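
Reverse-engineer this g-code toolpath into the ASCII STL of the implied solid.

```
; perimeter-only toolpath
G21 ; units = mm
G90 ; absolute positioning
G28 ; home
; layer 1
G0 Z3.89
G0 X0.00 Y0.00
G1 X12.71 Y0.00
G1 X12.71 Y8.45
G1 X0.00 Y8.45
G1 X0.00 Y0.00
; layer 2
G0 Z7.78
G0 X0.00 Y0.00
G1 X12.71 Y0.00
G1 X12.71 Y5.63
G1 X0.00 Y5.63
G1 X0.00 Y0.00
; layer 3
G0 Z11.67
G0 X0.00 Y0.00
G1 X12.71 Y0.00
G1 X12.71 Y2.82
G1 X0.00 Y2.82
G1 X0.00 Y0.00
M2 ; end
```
solid part
  facet normal 0.0000 0.0000 -1.0000
    outer loop
      vertex 12.71 11.27 0.00
      vertex 12.71 0.00 0.00
      vertex 0.00 0.00 0.00
    endloop
  endfacet
  facet normal 0.0000 0.0000 -1.0000
    outer loop
      vertex 0.00 11.27 0.00
      vertex 12.71 11.27 0.00
      vertex 0.00 0.00 0.00
    endloop
  endfacet
  facet normal 0.0000 -1.0000 0.0000
    outer loop
      vertex 0.00 0.00 0.00
      vertex 12.71 0.00 0.00
      vertex 12.71 0.00 15.56
    endloop
  endfacet
  facet normal 0.0000 -1.0000 0.0000
    outer loop
      vertex 0.00 0.00 0.00
      vertex 12.71 0.00 15.56
      vertex 0.00 0.00 15.56
    endloop
  endfacet
  facet normal 0.0000 0.8099 0.5866
    outer loop
      vertex 0.00 0.00 15.56
      vertex 12.71 0.00 15.56
      vertex 12.71 11.27 0.00
    endloop
  endfacet
  facet normal 0.0000 0.8099 0.5866
    outer loop
      vertex 0.00 0.00 15.56
      vertex 12.71 11.27 0.00
      vertex 0.00 11.27 0.00
    endloop
  endfacet
  facet normal -1.0000 0.0000 0.0000
    outer loop
      vertex 0.00 0.00 15.56
      vertex 0.00 11.27 0.00
      vertex 0.00 0.00 0.00
    endloop
  endfacet
  facet normal 1.0000 0.0000 0.0000
    outer loop
      vertex 12.71 0.00 0.00
      vertex 12.71 11.27 0.00
      vertex 12.71 0.00 15.56
    endloop
  endfacet
endsolid part

The G0 Z moves step by Δz≈3.89 mm. The G1 loops shrink linearly with z, so the solid tapers from its base footprint up to z≈15.6. Closing with a flat bottom cap and the tapered top and triangulating gives 8 facets — a wedge (ramp): 12.7 × 11.3 mm base, rising to 15.6 mm along the y=0 edge and sloping linearly to z=0 at y=11.3.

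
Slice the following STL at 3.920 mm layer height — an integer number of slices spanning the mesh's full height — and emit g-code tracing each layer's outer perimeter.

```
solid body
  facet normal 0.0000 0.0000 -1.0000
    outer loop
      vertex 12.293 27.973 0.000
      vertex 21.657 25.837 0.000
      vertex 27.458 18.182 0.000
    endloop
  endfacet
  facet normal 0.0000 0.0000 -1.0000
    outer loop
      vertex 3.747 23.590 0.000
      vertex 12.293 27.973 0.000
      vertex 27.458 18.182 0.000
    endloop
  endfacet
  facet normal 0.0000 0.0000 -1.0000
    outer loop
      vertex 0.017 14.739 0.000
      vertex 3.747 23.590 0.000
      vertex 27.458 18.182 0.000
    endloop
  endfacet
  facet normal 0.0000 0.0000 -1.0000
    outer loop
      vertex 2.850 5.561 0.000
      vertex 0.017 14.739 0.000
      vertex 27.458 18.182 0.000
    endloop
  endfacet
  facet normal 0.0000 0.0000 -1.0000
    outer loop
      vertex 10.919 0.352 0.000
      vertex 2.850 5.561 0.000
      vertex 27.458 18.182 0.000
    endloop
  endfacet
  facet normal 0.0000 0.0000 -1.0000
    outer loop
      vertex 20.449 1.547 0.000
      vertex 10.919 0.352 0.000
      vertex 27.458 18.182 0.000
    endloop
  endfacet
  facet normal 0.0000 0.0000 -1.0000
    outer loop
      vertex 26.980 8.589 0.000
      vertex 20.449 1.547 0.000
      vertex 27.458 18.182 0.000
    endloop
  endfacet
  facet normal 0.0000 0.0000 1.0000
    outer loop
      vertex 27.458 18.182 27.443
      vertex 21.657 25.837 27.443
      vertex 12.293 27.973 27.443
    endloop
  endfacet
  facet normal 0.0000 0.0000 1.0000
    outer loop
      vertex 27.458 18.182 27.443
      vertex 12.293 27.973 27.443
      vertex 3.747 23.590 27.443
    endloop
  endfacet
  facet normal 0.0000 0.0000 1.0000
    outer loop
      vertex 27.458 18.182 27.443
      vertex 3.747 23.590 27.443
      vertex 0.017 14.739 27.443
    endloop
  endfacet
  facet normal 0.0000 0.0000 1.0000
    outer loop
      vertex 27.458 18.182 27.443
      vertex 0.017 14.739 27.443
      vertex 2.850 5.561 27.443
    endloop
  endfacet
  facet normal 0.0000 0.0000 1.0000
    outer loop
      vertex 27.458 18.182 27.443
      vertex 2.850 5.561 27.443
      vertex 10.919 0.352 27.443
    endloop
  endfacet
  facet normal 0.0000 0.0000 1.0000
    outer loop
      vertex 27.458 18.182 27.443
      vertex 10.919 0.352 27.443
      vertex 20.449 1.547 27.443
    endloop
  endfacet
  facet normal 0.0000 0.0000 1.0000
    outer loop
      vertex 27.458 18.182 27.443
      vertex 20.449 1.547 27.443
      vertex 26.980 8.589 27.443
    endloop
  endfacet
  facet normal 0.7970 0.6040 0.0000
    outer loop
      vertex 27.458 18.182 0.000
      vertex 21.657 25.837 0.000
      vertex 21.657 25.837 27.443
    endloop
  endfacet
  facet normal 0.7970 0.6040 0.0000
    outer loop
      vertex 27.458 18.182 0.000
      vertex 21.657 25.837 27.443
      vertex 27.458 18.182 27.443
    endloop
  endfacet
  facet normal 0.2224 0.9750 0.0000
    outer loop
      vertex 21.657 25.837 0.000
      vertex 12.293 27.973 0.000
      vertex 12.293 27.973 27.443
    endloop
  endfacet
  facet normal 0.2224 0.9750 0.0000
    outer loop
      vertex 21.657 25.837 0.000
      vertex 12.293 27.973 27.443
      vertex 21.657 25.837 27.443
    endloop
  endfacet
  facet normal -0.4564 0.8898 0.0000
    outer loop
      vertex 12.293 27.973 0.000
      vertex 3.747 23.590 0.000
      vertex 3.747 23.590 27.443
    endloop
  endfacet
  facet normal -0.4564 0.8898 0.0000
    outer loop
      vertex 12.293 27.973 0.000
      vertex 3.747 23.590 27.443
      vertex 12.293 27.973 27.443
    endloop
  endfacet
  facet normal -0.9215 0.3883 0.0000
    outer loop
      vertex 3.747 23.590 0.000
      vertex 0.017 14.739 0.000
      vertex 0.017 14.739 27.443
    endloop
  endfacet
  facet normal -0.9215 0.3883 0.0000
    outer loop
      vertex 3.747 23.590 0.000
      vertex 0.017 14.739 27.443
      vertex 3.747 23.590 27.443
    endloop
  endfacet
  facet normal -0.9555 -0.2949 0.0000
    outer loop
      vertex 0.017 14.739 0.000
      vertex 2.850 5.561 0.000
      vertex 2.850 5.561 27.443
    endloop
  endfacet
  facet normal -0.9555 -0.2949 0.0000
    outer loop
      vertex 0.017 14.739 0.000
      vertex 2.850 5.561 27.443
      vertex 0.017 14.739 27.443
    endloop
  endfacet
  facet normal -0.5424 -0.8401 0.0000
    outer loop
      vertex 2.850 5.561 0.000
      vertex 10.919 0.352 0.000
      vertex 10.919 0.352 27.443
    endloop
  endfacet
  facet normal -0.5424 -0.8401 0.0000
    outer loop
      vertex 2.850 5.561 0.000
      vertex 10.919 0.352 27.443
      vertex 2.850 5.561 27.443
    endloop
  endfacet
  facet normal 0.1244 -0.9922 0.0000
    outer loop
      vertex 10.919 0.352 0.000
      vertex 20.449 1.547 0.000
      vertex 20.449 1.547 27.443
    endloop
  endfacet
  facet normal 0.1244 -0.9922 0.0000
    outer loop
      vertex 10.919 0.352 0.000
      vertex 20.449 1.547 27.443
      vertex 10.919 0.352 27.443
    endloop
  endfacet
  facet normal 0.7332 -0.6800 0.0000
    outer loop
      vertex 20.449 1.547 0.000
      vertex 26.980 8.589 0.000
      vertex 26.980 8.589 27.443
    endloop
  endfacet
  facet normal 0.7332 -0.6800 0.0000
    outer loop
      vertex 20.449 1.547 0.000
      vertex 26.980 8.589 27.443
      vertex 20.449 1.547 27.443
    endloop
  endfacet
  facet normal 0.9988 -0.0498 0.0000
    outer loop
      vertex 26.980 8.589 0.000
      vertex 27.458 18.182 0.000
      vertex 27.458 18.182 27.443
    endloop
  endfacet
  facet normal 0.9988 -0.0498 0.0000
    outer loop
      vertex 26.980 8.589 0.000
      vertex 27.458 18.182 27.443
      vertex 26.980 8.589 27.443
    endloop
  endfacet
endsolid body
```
; perimeter-only toolpath
G21 ; units = mm
G90 ; absolute positioning
G28 ; home
; layer 1
G0 Z3.920
G0 X27.458 Y18.182
G1 X21.657 Y25.837
G1 X12.293 Y27.973
G1 X3.747 Y23.590
G1 X0.017 Y14.739
G1 X2.850 Y5.561
G1 X10.919 Y0.352
G1 X20.449 Y1.547
G1 X26.980 Y8.589
G1 X27.458 Y18.182
; layer 2
G0 Z7.841
G0 X27.458 Y18.182
G1 X21.657 Y25.837
G1 X12.293 Y27.973
G1 X3.747 Y23.590
G1 X0.017 Y14.739
G1 X2.850 Y5.561
G1 X10.919 Y0.352
G1 X20.449 Y1.547
G1 X26.980 Y8.589
G1 X27.458 Y18.182
; layer 3
G0 Z11.761
G0 X27.458 Y18.182
G1 X21.657 Y25.837
G1 X12.293 Y27.973
G1 X3.747 Y23.590
G1 X0.017 Y14.739
G1 X2.850 Y5.561
G1 X10.919 Y0.352
G1 X20.449 Y1.547
G1 X26.980 Y8.589
G1 X27.458 Y18.182
; layer 4
G0 Z15.682
G0 X27.458 Y18.182
G1 X21.657 Y25.837
G1 X12.293 Y27.973
G1 X3.747 Y23.590
G1 X0.017 Y14.739
G1 X2.850 Y5.561
G1 X10.919 Y0.352
G1 X20.449 Y1.547
G1 X26.980 Y8.589
G1 X27.458 Y18.182
; layer 5
G0 Z19.602
G0 X27.458 Y18.182
G1 X21.657 Y25.837
G1 X12.293 Y27.973
G1 X3.747 Y23.590
G1 X0.017 Y14.739
G1 X2.850 Y5.561
G1 X10.919 Y0.352
G1 X20.449 Y1.547
G1 X26.980 Y8.589
G1 X27.458 Y18.182
; layer 6
G0 Z23.523
G0 X27.458 Y18.182
G1 X21.657 Y25.837
G1 X12.293 Y27.973
G1 X3.747 Y23.590
G1 X0.017 Y14.739
G1 X2.850 Y5.561
G1 X10.919 Y0.352
G1 X20.449 Y1.547
G1 X26.980 Y8.589
G1 X27.458 Y18.182
; layer 7
G0 Z27.443
G0 X27.458 Y18.182
G1 X21.657 Y25.837
G1 X12.293 Y27.973
G1 X3.747 Y23.590
G1 X0.017 Y14.739
G1 X2.850 Y5.561
G1 X10.919 Y0.352
G1 X20.449 Y1.547
G1 X26.980 Y8.589
G1 X27.458 Y18.182
M2 ; end

The solid is a regular 9-sided prism (a cylinder approximated with 9 flat sides), circumscribed radius ≈ 14 mm, height ≈ 27.4 mm. Slicing at Δz = 3.920 mm — 7 equal slices spanning the solid's height, so layer i sits at z = i·h/7 — gives 7 non-empty perimeters. Each is a 9-segment closed polygon; G0 lifts to the layer z and rapids to the start vertex, then G1 traces the edges.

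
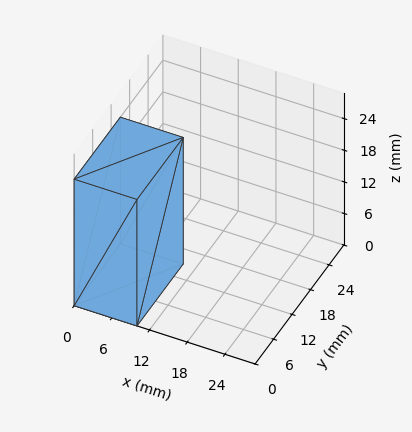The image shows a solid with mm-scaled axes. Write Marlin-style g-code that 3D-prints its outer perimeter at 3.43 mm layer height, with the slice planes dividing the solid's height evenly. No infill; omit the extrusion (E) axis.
Reading the render: the shape is a rectangular box, roughly 10 × 15 mm footprint and 24 mm tall (dimensions read to the nearest mm from the axis ticks). For the g-code, the solid's height is divided into equal slices at the stated Δz and each level perimeter traced with G1 moves after a G0 lift.

; perimeter-only toolpath
G21 ; units = mm
G90 ; absolute positioning
G28 ; home
; layer 1
G0 Z3.43
G0 X0.00 Y0.00
G1 X10.00 Y0.00
G1 X10.00 Y15.00
G1 X0.00 Y15.00
G1 X0.00 Y0.00
; layer 2
G0 Z6.86
G0 X0.00 Y0.00
G1 X10.00 Y0.00
G1 X10.00 Y15.00
G1 X0.00 Y15.00
G1 X0.00 Y0.00
; layer 3
G0 Z10.29
G0 X0.00 Y0.00
G1 X10.00 Y0.00
G1 X10.00 Y15.00
G1 X0.00 Y15.00
G1 X0.00 Y0.00
; layer 4
G0 Z13.71
G0 X0.00 Y0.00
G1 X10.00 Y0.00
G1 X10.00 Y15.00
G1 X0.00 Y15.00
G1 X0.00 Y0.00
; layer 5
G0 Z17.14
G0 X0.00 Y0.00
G1 X10.00 Y0.00
G1 X10.00 Y15.00
G1 X0.00 Y15.00
G1 X0.00 Y0.00
; layer 6
G0 Z20.57
G0 X0.00 Y0.00
G1 X10.00 Y0.00
G1 X10.00 Y15.00
G1 X0.00 Y15.00
G1 X0.00 Y0.00
; layer 7
G0 Z24.00
G0 X0.00 Y0.00
G1 X10.00 Y0.00
G1 X10.00 Y15.00
G1 X0.00 Y15.00
G1 X0.00 Y0.00
M2 ; end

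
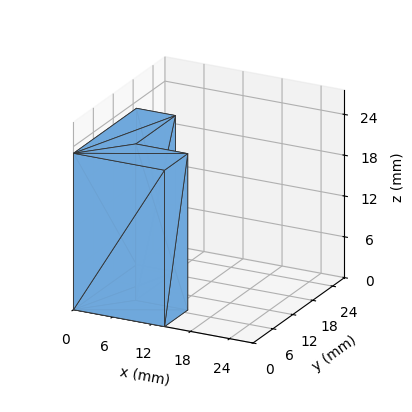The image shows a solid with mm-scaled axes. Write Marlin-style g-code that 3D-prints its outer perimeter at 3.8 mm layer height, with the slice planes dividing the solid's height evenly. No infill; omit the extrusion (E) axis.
Reading the render: the shape is an L-shaped prism: outer 14 × 19 mm, arm thicknesses ≈ 7 mm (horizontal) and 6 mm (vertical), extruded 23 mm in z (dimensions read to the nearest mm from the axis ticks). For the g-code, the solid's height is divided into equal slices at the stated Δz and each level perimeter traced with G1 moves after a G0 lift.

; perimeter-only toolpath
G21 ; units = mm
G90 ; absolute positioning
G28 ; home
; layer 1
G0 Z3.8
G0 X0.0 Y0.0
G1 X14.0 Y0.0
G1 X14.0 Y7.0
G1 X6.0 Y7.0
G1 X6.0 Y19.0
G1 X0.0 Y19.0
G1 X0.0 Y0.0
; layer 2
G0 Z7.7
G0 X0.0 Y0.0
G1 X14.0 Y0.0
G1 X14.0 Y7.0
G1 X6.0 Y7.0
G1 X6.0 Y19.0
G1 X0.0 Y19.0
G1 X0.0 Y0.0
; layer 3
G0 Z11.5
G0 X0.0 Y0.0
G1 X14.0 Y0.0
G1 X14.0 Y7.0
G1 X6.0 Y7.0
G1 X6.0 Y19.0
G1 X0.0 Y19.0
G1 X0.0 Y0.0
; layer 4
G0 Z15.3
G0 X0.0 Y0.0
G1 X14.0 Y0.0
G1 X14.0 Y7.0
G1 X6.0 Y7.0
G1 X6.0 Y19.0
G1 X0.0 Y19.0
G1 X0.0 Y0.0
; layer 5
G0 Z19.2
G0 X0.0 Y0.0
G1 X14.0 Y0.0
G1 X14.0 Y7.0
G1 X6.0 Y7.0
G1 X6.0 Y19.0
G1 X0.0 Y19.0
G1 X0.0 Y0.0
; layer 6
G0 Z23.0
G0 X0.0 Y0.0
G1 X14.0 Y0.0
G1 X14.0 Y7.0
G1 X6.0 Y7.0
G1 X6.0 Y19.0
G1 X0.0 Y19.0
G1 X0.0 Y0.0
M2 ; end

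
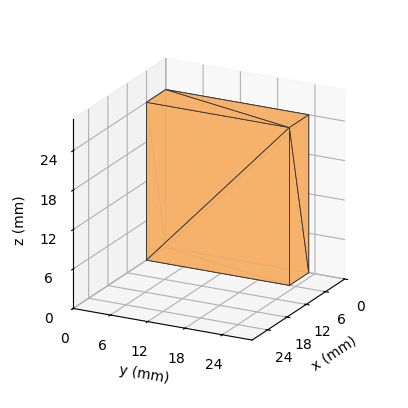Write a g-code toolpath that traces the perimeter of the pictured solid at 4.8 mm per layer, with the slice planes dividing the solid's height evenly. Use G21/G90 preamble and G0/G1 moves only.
Reading the render: the shape is a rectangular box, roughly 6 × 23 mm footprint and 24 mm tall (dimensions read to the nearest mm from the axis ticks). For the g-code, the solid's height is divided into equal slices at the stated Δz and each level perimeter traced with G1 moves after a G0 lift.

; perimeter-only toolpath
G21 ; units = mm
G90 ; absolute positioning
G28 ; home
; layer 1
G0 Z4.8
G0 X0.0 Y0.0
G1 X6.0 Y0.0
G1 X6.0 Y23.0
G1 X0.0 Y23.0
G1 X0.0 Y0.0
; layer 2
G0 Z9.6
G0 X0.0 Y0.0
G1 X6.0 Y0.0
G1 X6.0 Y23.0
G1 X0.0 Y23.0
G1 X0.0 Y0.0
; layer 3
G0 Z14.4
G0 X0.0 Y0.0
G1 X6.0 Y0.0
G1 X6.0 Y23.0
G1 X0.0 Y23.0
G1 X0.0 Y0.0
; layer 4
G0 Z19.2
G0 X0.0 Y0.0
G1 X6.0 Y0.0
G1 X6.0 Y23.0
G1 X0.0 Y23.0
G1 X0.0 Y0.0
; layer 5
G0 Z24.0
G0 X0.0 Y0.0
G1 X6.0 Y0.0
G1 X6.0 Y23.0
G1 X0.0 Y23.0
G1 X0.0 Y0.0
M2 ; end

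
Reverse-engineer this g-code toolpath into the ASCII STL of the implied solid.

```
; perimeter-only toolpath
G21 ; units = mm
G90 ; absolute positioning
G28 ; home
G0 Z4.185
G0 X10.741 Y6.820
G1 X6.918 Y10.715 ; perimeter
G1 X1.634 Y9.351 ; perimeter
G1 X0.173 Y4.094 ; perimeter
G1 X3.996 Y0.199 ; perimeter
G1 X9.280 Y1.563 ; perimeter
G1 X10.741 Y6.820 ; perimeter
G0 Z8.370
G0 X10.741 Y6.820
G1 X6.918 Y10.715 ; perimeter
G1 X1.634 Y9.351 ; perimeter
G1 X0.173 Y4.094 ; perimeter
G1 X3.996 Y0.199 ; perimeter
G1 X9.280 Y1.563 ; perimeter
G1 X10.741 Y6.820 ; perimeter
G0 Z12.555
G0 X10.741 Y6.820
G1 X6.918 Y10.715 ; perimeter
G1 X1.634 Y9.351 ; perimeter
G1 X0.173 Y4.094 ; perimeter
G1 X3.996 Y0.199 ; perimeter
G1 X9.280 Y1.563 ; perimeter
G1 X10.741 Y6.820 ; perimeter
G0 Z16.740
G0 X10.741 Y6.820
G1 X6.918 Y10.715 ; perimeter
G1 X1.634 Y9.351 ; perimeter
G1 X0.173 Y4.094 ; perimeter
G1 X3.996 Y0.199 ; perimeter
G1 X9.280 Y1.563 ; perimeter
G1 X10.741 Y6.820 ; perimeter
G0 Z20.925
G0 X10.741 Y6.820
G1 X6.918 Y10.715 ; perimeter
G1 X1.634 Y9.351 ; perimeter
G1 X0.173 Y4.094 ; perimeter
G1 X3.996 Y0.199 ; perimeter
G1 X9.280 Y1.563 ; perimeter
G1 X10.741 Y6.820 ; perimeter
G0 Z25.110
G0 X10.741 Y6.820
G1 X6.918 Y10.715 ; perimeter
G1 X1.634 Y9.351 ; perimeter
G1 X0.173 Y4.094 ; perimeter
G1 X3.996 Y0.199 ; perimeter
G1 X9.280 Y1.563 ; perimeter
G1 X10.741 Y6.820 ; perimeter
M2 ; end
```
solid part
  facet normal 0.0000 0.0000 -1.0000
    outer loop
      vertex 1.634 9.351 0.000
      vertex 6.918 10.715 0.000
      vertex 10.741 6.820 0.000
    endloop
  endfacet
  facet normal 0.0000 0.0000 -1.0000
    outer loop
      vertex 0.173 4.094 0.000
      vertex 1.634 9.351 0.000
      vertex 10.741 6.820 0.000
    endloop
  endfacet
  facet normal 0.0000 0.0000 -1.0000
    outer loop
      vertex 3.996 0.199 0.000
      vertex 0.173 4.094 0.000
      vertex 10.741 6.820 0.000
    endloop
  endfacet
  facet normal 0.0000 0.0000 -1.0000
    outer loop
      vertex 9.280 1.563 0.000
      vertex 3.996 0.199 0.000
      vertex 10.741 6.820 0.000
    endloop
  endfacet
  facet normal 0.0000 0.0000 1.0000
    outer loop
      vertex 10.741 6.820 25.110
      vertex 6.918 10.715 25.110
      vertex 1.634 9.351 25.110
    endloop
  endfacet
  facet normal 0.0000 0.0000 1.0000
    outer loop
      vertex 10.741 6.820 25.110
      vertex 1.634 9.351 25.110
      vertex 0.173 4.094 25.110
    endloop
  endfacet
  facet normal 0.0000 0.0000 1.0000
    outer loop
      vertex 10.741 6.820 25.110
      vertex 0.173 4.094 25.110
      vertex 3.996 0.199 25.110
    endloop
  endfacet
  facet normal 0.0000 0.0000 1.0000
    outer loop
      vertex 10.741 6.820 25.110
      vertex 3.996 0.199 25.110
      vertex 9.280 1.563 25.110
    endloop
  endfacet
  facet normal 0.7137 0.7005 0.0000
    outer loop
      vertex 10.741 6.820 0.000
      vertex 6.918 10.715 0.000
      vertex 6.918 10.715 25.110
    endloop
  endfacet
  facet normal 0.7137 0.7005 0.0000
    outer loop
      vertex 10.741 6.820 0.000
      vertex 6.918 10.715 25.110
      vertex 10.741 6.820 25.110
    endloop
  endfacet
  facet normal -0.2499 0.9683 0.0000
    outer loop
      vertex 6.918 10.715 0.000
      vertex 1.634 9.351 0.000
      vertex 1.634 9.351 25.110
    endloop
  endfacet
  facet normal -0.2499 0.9683 0.0000
    outer loop
      vertex 6.918 10.715 0.000
      vertex 1.634 9.351 25.110
      vertex 6.918 10.715 25.110
    endloop
  endfacet
  facet normal -0.9635 0.2678 0.0000
    outer loop
      vertex 1.634 9.351 0.000
      vertex 0.173 4.094 0.000
      vertex 0.173 4.094 25.110
    endloop
  endfacet
  facet normal -0.9635 0.2678 0.0000
    outer loop
      vertex 1.634 9.351 0.000
      vertex 0.173 4.094 25.110
      vertex 1.634 9.351 25.110
    endloop
  endfacet
  facet normal -0.7137 -0.7005 0.0000
    outer loop
      vertex 0.173 4.094 0.000
      vertex 3.996 0.199 0.000
      vertex 3.996 0.199 25.110
    endloop
  endfacet
  facet normal -0.7137 -0.7005 0.0000
    outer loop
      vertex 0.173 4.094 0.000
      vertex 3.996 0.199 25.110
      vertex 0.173 4.094 25.110
    endloop
  endfacet
  facet normal 0.2499 -0.9683 0.0000
    outer loop
      vertex 3.996 0.199 0.000
      vertex 9.280 1.563 0.000
      vertex 9.280 1.563 25.110
    endloop
  endfacet
  facet normal 0.2499 -0.9683 0.0000
    outer loop
      vertex 3.996 0.199 0.000
      vertex 9.280 1.563 25.110
      vertex 3.996 0.199 25.110
    endloop
  endfacet
  facet normal 0.9635 -0.2678 0.0000
    outer loop
      vertex 9.280 1.563 0.000
      vertex 10.741 6.820 0.000
      vertex 10.741 6.820 25.110
    endloop
  endfacet
  facet normal 0.9635 -0.2678 0.0000
    outer loop
      vertex 9.280 1.563 0.000
      vertex 10.741 6.820 25.110
      vertex 9.280 1.563 25.110
    endloop
  endfacet
endsolid part

The G0 Z moves step by Δz≈4.185 mm. Every layer's G1 loop is the same polygon, so the solid is a straight extrusion of it from z=0 to z≈25.1. Closing with flat bottom and top caps and triangulating gives 20 facets — a regular 6-sided prism (a cylinder approximated with 6 flat sides), circumscribed radius ≈ 5.46 mm, height ≈ 25.1 mm.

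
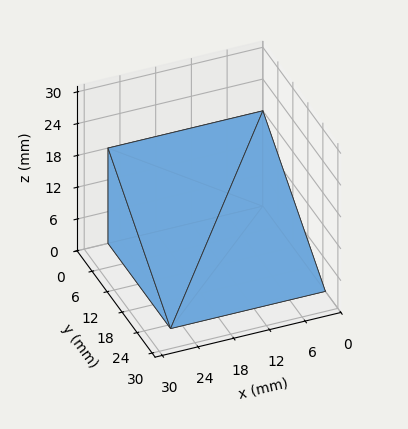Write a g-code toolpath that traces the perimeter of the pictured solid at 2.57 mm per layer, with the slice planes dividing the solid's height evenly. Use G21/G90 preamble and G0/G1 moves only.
Reading the render: the shape is a wedge (ramp): 26 × 25 mm base, rising to 18 mm along the y=0 edge and sloping linearly to z=0 at y=25 (dimensions read to the nearest mm from the axis ticks). For the g-code, the solid's height is divided into equal slices at the stated Δz and each level perimeter traced with G1 moves after a G0 lift.

; perimeter-only toolpath
G21 ; units = mm
G90 ; absolute positioning
G28 ; home
; layer 1
G0 Z2.57
G0 X0.00 Y0.00
G1 X26.00 Y0.00
G1 X26.00 Y21.43
G1 X0.00 Y21.43
G1 X0.00 Y0.00
; layer 2
G0 Z5.14
G0 X0.00 Y0.00
G1 X26.00 Y0.00
G1 X26.00 Y17.86
G1 X0.00 Y17.86
G1 X0.00 Y0.00
; layer 3
G0 Z7.71
G0 X0.00 Y0.00
G1 X26.00 Y0.00
G1 X26.00 Y14.29
G1 X0.00 Y14.29
G1 X0.00 Y0.00
; layer 4
G0 Z10.29
G0 X0.00 Y0.00
G1 X26.00 Y0.00
G1 X26.00 Y10.71
G1 X0.00 Y10.71
G1 X0.00 Y0.00
; layer 5
G0 Z12.86
G0 X0.00 Y0.00
G1 X26.00 Y0.00
G1 X26.00 Y7.14
G1 X0.00 Y7.14
G1 X0.00 Y0.00
; layer 6
G0 Z15.43
G0 X0.00 Y0.00
G1 X26.00 Y0.00
G1 X26.00 Y3.57
G1 X0.00 Y3.57
G1 X0.00 Y0.00
M2 ; end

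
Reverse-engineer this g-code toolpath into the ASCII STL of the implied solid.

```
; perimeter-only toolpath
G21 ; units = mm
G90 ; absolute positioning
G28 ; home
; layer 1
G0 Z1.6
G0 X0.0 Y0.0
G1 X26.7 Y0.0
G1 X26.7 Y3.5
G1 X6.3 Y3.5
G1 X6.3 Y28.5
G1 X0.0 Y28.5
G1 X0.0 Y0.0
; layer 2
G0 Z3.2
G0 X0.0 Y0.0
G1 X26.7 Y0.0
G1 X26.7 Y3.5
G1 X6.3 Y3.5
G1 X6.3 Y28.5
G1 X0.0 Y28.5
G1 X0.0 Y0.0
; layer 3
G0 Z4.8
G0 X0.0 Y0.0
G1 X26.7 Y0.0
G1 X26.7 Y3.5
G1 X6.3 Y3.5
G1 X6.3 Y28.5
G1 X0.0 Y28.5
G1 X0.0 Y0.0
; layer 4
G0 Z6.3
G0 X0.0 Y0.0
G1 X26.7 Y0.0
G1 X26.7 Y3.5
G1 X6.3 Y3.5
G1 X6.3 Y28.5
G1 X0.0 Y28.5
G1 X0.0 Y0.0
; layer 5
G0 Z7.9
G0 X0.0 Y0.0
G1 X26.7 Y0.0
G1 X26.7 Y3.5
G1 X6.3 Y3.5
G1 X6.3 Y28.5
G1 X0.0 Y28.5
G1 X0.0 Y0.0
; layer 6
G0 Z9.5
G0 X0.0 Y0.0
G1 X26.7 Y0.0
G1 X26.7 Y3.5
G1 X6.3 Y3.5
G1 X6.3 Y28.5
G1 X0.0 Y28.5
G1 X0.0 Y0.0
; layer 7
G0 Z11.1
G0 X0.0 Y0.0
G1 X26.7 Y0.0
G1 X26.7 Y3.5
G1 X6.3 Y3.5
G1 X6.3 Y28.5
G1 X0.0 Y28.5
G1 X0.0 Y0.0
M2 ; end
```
solid part
  facet normal 0.0000 0.0000 -1.0000
    outer loop
      vertex 26.7 3.5 0.0
      vertex 26.7 0.0 0.0
      vertex 0.0 0.0 0.0
    endloop
  endfacet
  facet normal 0.0000 0.0000 -1.0000
    outer loop
      vertex 6.3 3.5 0.0
      vertex 26.7 3.5 0.0
      vertex 0.0 0.0 0.0
    endloop
  endfacet
  facet normal 0.0000 0.0000 -1.0000
    outer loop
      vertex 6.3 28.5 0.0
      vertex 6.3 3.5 0.0
      vertex 0.0 0.0 0.0
    endloop
  endfacet
  facet normal 0.0000 0.0000 -1.0000
    outer loop
      vertex 0.0 28.5 0.0
      vertex 6.3 28.5 0.0
      vertex 0.0 0.0 0.0
    endloop
  endfacet
  facet normal 0.0000 0.0000 1.0000
    outer loop
      vertex 0.0 0.0 11.1
      vertex 26.7 0.0 11.1
      vertex 26.7 3.5 11.1
    endloop
  endfacet
  facet normal 0.0000 0.0000 1.0000
    outer loop
      vertex 0.0 0.0 11.1
      vertex 26.7 3.5 11.1
      vertex 6.3 3.5 11.1
    endloop
  endfacet
  facet normal 0.0000 0.0000 1.0000
    outer loop
      vertex 0.0 0.0 11.1
      vertex 6.3 3.5 11.1
      vertex 6.3 28.5 11.1
    endloop
  endfacet
  facet normal 0.0000 0.0000 1.0000
    outer loop
      vertex 0.0 0.0 11.1
      vertex 6.3 28.5 11.1
      vertex 0.0 28.5 11.1
    endloop
  endfacet
  facet normal 0.0000 -1.0000 0.0000
    outer loop
      vertex 0.0 0.0 0.0
      vertex 26.7 0.0 0.0
      vertex 26.7 0.0 11.1
    endloop
  endfacet
  facet normal 0.0000 -1.0000 0.0000
    outer loop
      vertex 0.0 0.0 0.0
      vertex 26.7 0.0 11.1
      vertex 0.0 0.0 11.1
    endloop
  endfacet
  facet normal 1.0000 0.0000 0.0000
    outer loop
      vertex 26.7 0.0 0.0
      vertex 26.7 3.5 0.0
      vertex 26.7 3.5 11.1
    endloop
  endfacet
  facet normal 1.0000 0.0000 0.0000
    outer loop
      vertex 26.7 0.0 0.0
      vertex 26.7 3.5 11.1
      vertex 26.7 0.0 11.1
    endloop
  endfacet
  facet normal 0.0000 1.0000 0.0000
    outer loop
      vertex 26.7 3.5 0.0
      vertex 6.3 3.5 0.0
      vertex 6.3 3.5 11.1
    endloop
  endfacet
  facet normal 0.0000 1.0000 0.0000
    outer loop
      vertex 26.7 3.5 0.0
      vertex 6.3 3.5 11.1
      vertex 26.7 3.5 11.1
    endloop
  endfacet
  facet normal 1.0000 0.0000 0.0000
    outer loop
      vertex 6.3 3.5 0.0
      vertex 6.3 28.5 0.0
      vertex 6.3 28.5 11.1
    endloop
  endfacet
  facet normal 1.0000 0.0000 0.0000
    outer loop
      vertex 6.3 3.5 0.0
      vertex 6.3 28.5 11.1
      vertex 6.3 3.5 11.1
    endloop
  endfacet
  facet normal 0.0000 1.0000 0.0000
    outer loop
      vertex 6.3 28.5 0.0
      vertex 0.0 28.5 0.0
      vertex 0.0 28.5 11.1
    endloop
  endfacet
  facet normal 0.0000 1.0000 0.0000
    outer loop
      vertex 6.3 28.5 0.0
      vertex 0.0 28.5 11.1
      vertex 6.3 28.5 11.1
    endloop
  endfacet
  facet normal -1.0000 0.0000 0.0000
    outer loop
      vertex 0.0 28.5 0.0
      vertex 0.0 0.0 0.0
      vertex 0.0 0.0 11.1
    endloop
  endfacet
  facet normal -1.0000 0.0000 0.0000
    outer loop
      vertex 0.0 28.5 0.0
      vertex 0.0 0.0 11.1
      vertex 0.0 28.5 11.1
    endloop
  endfacet
endsolid part

The G0 Z moves step by Δz≈1.6 mm. Every layer's G1 loop is the same polygon, so the solid is a straight extrusion of it from z=0 to z≈11.1. Closing with flat bottom and top caps and triangulating gives 20 facets — an L-shaped prism: outer 26.7 × 28.5 mm, arm thicknesses ≈ 3.5 mm (horizontal) and 6.3 mm (vertical), extruded 11.1 mm in z.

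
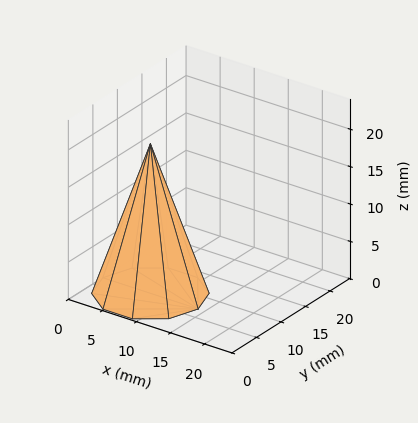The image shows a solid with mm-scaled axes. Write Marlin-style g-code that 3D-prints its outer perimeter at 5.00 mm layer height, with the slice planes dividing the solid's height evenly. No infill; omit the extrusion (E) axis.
Reading the render: the shape is a regular 10-sided pyramid, base circumscribed radius ≈ 7 mm, apex at z ≈ 20 mm (dimensions read to the nearest mm from the axis ticks). For the g-code, the solid's height is divided into equal slices at the stated Δz and each level perimeter traced with G1 moves after a G0 lift.

; perimeter-only toolpath
G21 ; units = mm
G90 ; absolute positioning
G28 ; home
; layer 1
G0 Z5.00
G0 X12.25 Y7.00
G1 X11.25 Y10.08
G1 X8.62 Y12.00
G1 X5.38 Y12.00
G1 X2.75 Y10.08
G1 X1.75 Y7.00
G1 X2.75 Y3.92
G1 X5.38 Y2.00
G1 X8.62 Y2.00
G1 X11.25 Y3.92
G1 X12.25 Y7.00
; layer 2
G0 Z10.00
G0 X10.50 Y7.00
G1 X9.83 Y9.05
G1 X8.08 Y10.33
G1 X5.92 Y10.33
G1 X4.17 Y9.05
G1 X3.50 Y7.00
G1 X4.17 Y4.95
G1 X5.92 Y3.67
G1 X8.08 Y3.67
G1 X9.83 Y4.95
G1 X10.50 Y7.00
; layer 3
G0 Z15.00
G0 X8.75 Y7.00
G1 X8.41 Y8.03
G1 X7.54 Y8.66
G1 X6.46 Y8.66
G1 X5.58 Y8.03
G1 X5.25 Y7.00
G1 X5.58 Y5.97
G1 X6.46 Y5.33
G1 X7.54 Y5.33
G1 X8.41 Y5.97
G1 X8.75 Y7.00
M2 ; end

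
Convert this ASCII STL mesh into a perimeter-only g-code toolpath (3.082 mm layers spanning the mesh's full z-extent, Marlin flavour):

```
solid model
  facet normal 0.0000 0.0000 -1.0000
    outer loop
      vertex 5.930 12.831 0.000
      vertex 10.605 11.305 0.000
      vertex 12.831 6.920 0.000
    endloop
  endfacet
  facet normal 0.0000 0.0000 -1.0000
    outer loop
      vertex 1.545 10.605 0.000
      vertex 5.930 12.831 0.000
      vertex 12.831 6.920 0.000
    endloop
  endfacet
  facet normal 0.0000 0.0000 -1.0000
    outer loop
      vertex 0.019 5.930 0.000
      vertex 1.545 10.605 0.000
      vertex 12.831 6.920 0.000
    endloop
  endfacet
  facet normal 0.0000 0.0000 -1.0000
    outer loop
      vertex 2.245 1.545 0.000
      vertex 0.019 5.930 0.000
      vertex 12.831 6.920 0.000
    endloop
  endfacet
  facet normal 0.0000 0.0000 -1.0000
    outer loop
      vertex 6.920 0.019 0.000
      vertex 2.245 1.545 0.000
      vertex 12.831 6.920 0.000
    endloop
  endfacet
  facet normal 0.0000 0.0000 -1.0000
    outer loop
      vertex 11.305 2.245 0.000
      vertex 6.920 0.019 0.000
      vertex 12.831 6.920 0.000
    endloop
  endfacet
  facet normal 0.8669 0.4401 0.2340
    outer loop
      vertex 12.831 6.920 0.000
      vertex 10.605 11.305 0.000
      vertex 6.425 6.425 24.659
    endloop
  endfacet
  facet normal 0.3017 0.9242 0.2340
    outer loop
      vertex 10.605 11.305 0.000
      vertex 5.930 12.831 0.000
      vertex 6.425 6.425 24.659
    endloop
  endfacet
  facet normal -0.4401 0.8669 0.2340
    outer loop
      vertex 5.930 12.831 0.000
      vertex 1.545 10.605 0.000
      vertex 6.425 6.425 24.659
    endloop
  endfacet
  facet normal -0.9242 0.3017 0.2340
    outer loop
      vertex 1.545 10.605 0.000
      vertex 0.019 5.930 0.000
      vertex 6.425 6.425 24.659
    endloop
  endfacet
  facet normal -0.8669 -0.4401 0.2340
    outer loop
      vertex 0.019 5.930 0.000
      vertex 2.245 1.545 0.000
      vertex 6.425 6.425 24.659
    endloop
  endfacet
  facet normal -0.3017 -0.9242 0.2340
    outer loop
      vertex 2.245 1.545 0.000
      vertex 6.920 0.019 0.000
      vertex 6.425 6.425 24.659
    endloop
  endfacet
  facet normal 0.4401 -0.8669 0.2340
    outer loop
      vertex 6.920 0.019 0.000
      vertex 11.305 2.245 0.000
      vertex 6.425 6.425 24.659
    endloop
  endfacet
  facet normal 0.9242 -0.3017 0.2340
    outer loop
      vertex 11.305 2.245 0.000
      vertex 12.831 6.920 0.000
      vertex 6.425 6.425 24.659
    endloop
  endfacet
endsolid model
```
; perimeter-only toolpath
G21 ; units = mm
G90 ; absolute positioning
G28 ; home
; layer 1
G0 Z3.082
G0 X12.030 Y6.858
G1 X10.082 Y10.695
G1 X5.992 Y12.030
G1 X2.155 Y10.082
G1 X0.820 Y5.992
G1 X2.768 Y2.155
G1 X6.858 Y0.820
G1 X10.695 Y2.768
G1 X12.030 Y6.858
; layer 2
G0 Z6.165
G0 X11.229 Y6.796
G1 X9.560 Y10.085
G1 X6.054 Y11.229
G1 X2.765 Y9.560
G1 X1.621 Y6.054
G1 X3.290 Y2.765
G1 X6.796 Y1.621
G1 X10.085 Y3.290
G1 X11.229 Y6.796
; layer 3
G0 Z9.247
G0 X10.429 Y6.734
G1 X9.038 Y9.475
G1 X6.116 Y10.429
G1 X3.375 Y9.038
G1 X2.421 Y6.116
G1 X3.812 Y3.375
G1 X6.734 Y2.421
G1 X9.475 Y3.812
G1 X10.429 Y6.734
; layer 4
G0 Z12.329
G0 X9.628 Y6.672
G1 X8.515 Y8.865
G1 X6.178 Y9.628
G1 X3.985 Y8.515
G1 X3.222 Y6.178
G1 X4.335 Y3.985
G1 X6.672 Y3.222
G1 X8.865 Y4.335
G1 X9.628 Y6.672
; layer 5
G0 Z15.412
G0 X8.827 Y6.611
G1 X7.992 Y8.255
G1 X6.239 Y8.827
G1 X4.595 Y7.992
G1 X4.023 Y6.239
G1 X4.857 Y4.595
G1 X6.611 Y4.023
G1 X8.255 Y4.857
G1 X8.827 Y6.611
; layer 6
G0 Z18.494
G0 X8.026 Y6.549
G1 X7.470 Y7.645
G1 X6.301 Y8.026
G1 X5.205 Y7.470
G1 X4.824 Y6.301
G1 X5.380 Y5.205
G1 X6.549 Y4.824
G1 X7.645 Y5.380
G1 X8.026 Y6.549
; layer 7
G0 Z21.577
G0 X7.226 Y6.487
G1 X6.947 Y7.035
G1 X6.363 Y7.226
G1 X5.815 Y6.947
G1 X5.624 Y6.363
G1 X5.902 Y5.815
G1 X6.487 Y5.624
G1 X7.035 Y5.902
G1 X7.226 Y6.487
M2 ; end

The solid is a regular 8-sided pyramid, base circumscribed radius ≈ 6.42 mm, apex at z ≈ 24.7 mm. Slicing at Δz = 3.082 mm — 8 equal slices spanning the solid's height, so layer i sits at z = i·h/8 — gives 7 non-empty perimeters. Each is a 8-segment closed polygon; G0 lifts to the layer z and rapids to the start vertex, then G1 traces the edges. The cross-section shrinks linearly with z (the slice at the apex is degenerate and omitted).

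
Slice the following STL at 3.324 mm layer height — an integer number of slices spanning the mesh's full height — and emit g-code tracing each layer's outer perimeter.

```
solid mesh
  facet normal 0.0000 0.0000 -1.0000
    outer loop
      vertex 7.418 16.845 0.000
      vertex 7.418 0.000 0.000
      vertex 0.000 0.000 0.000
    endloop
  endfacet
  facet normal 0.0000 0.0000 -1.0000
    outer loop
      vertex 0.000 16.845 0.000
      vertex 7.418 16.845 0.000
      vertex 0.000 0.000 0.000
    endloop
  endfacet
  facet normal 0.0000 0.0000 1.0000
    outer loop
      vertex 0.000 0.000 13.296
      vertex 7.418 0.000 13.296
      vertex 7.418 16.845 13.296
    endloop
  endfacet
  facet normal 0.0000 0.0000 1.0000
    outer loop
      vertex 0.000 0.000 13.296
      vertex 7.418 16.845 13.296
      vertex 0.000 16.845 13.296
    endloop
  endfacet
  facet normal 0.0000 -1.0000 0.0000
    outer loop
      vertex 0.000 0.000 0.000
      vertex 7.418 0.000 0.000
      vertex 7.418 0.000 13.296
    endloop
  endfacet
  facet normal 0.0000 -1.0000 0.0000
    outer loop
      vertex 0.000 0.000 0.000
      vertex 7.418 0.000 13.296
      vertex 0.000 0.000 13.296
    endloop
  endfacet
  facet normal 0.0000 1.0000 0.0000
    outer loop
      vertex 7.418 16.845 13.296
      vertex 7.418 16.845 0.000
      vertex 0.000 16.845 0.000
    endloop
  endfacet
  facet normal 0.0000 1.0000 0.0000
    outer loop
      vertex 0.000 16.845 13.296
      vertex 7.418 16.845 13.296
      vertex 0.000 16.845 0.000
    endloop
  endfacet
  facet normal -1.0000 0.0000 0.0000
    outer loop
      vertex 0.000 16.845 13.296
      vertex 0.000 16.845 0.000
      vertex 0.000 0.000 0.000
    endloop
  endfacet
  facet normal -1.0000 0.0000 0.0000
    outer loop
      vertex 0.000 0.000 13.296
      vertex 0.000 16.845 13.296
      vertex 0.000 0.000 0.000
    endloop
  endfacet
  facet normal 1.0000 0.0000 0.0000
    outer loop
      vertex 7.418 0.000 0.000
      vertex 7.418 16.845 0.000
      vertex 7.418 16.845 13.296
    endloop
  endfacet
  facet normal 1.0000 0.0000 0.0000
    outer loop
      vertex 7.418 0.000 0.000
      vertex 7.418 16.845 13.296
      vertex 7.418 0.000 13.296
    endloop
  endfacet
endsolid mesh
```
; perimeter-only toolpath
G21 ; units = mm
G90 ; absolute positioning
G28 ; home
; layer 1
G0 Z3.324
G0 X0.000 Y0.000
G1 X7.418 Y0.000
G1 X7.418 Y16.845
G1 X0.000 Y16.845
G1 X0.000 Y0.000
; layer 2
G0 Z6.648
G0 X0.000 Y0.000
G1 X7.418 Y0.000
G1 X7.418 Y16.845
G1 X0.000 Y16.845
G1 X0.000 Y0.000
; layer 3
G0 Z9.972
G0 X0.000 Y0.000
G1 X7.418 Y0.000
G1 X7.418 Y16.845
G1 X0.000 Y16.845
G1 X0.000 Y0.000
; layer 4
G0 Z13.296
G0 X0.000 Y0.000
G1 X7.418 Y0.000
G1 X7.418 Y16.845
G1 X0.000 Y16.845
G1 X0.000 Y0.000
M2 ; end

The solid is a rectangular box, roughly 7.42 × 16.8 mm footprint and 13.3 mm tall. Slicing at Δz = 3.324 mm — 4 equal slices spanning the solid's height, so layer i sits at z = i·h/4 — gives 4 non-empty perimeters. Each is a 4-segment closed polygon; G0 lifts to the layer z and rapids to the start vertex, then G1 traces the edges.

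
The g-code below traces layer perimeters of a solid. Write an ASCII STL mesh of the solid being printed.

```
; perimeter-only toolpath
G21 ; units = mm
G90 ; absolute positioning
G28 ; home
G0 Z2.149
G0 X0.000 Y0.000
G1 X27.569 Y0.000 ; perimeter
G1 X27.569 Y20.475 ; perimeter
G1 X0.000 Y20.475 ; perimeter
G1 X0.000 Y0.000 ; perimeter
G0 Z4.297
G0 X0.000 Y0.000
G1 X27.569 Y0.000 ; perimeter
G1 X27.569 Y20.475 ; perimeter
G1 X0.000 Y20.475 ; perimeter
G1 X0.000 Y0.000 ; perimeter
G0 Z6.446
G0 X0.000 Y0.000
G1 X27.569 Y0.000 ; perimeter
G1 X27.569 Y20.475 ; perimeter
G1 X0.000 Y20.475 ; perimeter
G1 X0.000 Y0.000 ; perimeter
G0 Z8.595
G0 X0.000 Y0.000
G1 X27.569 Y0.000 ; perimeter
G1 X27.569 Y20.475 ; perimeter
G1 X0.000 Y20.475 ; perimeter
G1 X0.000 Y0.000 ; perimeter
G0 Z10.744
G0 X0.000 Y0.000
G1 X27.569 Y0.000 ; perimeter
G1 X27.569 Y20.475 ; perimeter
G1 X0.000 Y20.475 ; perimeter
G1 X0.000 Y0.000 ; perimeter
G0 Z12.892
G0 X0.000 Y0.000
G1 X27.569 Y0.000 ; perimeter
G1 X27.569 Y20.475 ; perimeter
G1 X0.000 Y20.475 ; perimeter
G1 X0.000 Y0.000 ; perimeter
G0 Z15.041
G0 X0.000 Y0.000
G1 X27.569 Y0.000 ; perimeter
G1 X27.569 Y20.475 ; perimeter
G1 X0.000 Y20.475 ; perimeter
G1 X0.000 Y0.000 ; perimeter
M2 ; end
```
solid part
  facet normal 0.0000 0.0000 -1.0000
    outer loop
      vertex 27.569 20.475 0.000
      vertex 27.569 0.000 0.000
      vertex 0.000 0.000 0.000
    endloop
  endfacet
  facet normal 0.0000 0.0000 -1.0000
    outer loop
      vertex 0.000 20.475 0.000
      vertex 27.569 20.475 0.000
      vertex 0.000 0.000 0.000
    endloop
  endfacet
  facet normal 0.0000 0.0000 1.0000
    outer loop
      vertex 0.000 0.000 15.041
      vertex 27.569 0.000 15.041
      vertex 27.569 20.475 15.041
    endloop
  endfacet
  facet normal 0.0000 0.0000 1.0000
    outer loop
      vertex 0.000 0.000 15.041
      vertex 27.569 20.475 15.041
      vertex 0.000 20.475 15.041
    endloop
  endfacet
  facet normal 0.0000 -1.0000 0.0000
    outer loop
      vertex 0.000 0.000 0.000
      vertex 27.569 0.000 0.000
      vertex 27.569 0.000 15.041
    endloop
  endfacet
  facet normal 0.0000 -1.0000 0.0000
    outer loop
      vertex 0.000 0.000 0.000
      vertex 27.569 0.000 15.041
      vertex 0.000 0.000 15.041
    endloop
  endfacet
  facet normal 0.0000 1.0000 0.0000
    outer loop
      vertex 27.569 20.475 15.041
      vertex 27.569 20.475 0.000
      vertex 0.000 20.475 0.000
    endloop
  endfacet
  facet normal 0.0000 1.0000 0.0000
    outer loop
      vertex 0.000 20.475 15.041
      vertex 27.569 20.475 15.041
      vertex 0.000 20.475 0.000
    endloop
  endfacet
  facet normal -1.0000 0.0000 0.0000
    outer loop
      vertex 0.000 20.475 15.041
      vertex 0.000 20.475 0.000
      vertex 0.000 0.000 0.000
    endloop
  endfacet
  facet normal -1.0000 0.0000 0.0000
    outer loop
      vertex 0.000 0.000 15.041
      vertex 0.000 20.475 15.041
      vertex 0.000 0.000 0.000
    endloop
  endfacet
  facet normal 1.0000 0.0000 0.0000
    outer loop
      vertex 27.569 0.000 0.000
      vertex 27.569 20.475 0.000
      vertex 27.569 20.475 15.041
    endloop
  endfacet
  facet normal 1.0000 0.0000 0.0000
    outer loop
      vertex 27.569 0.000 0.000
      vertex 27.569 20.475 15.041
      vertex 27.569 0.000 15.041
    endloop
  endfacet
endsolid part

The G0 Z moves step by Δz≈2.149 mm. Every layer's G1 loop is the same polygon, so the solid is a straight extrusion of it from z=0 to z≈15. Closing with flat bottom and top caps and triangulating gives 12 facets — a rectangular box, roughly 27.6 × 20.5 mm footprint and 15 mm tall.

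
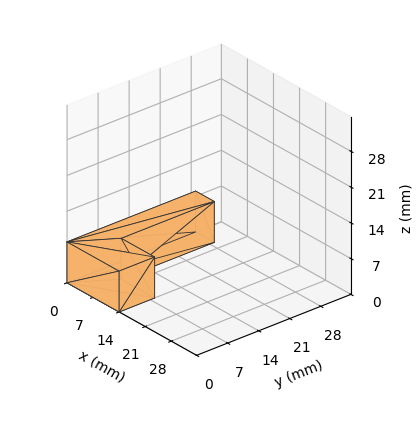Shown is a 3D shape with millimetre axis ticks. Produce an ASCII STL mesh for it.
Reading the render: the shape is an L-shaped prism: outer 14 × 29 mm, arm thicknesses ≈ 8 mm (horizontal) and 5 mm (vertical), extruded 8 mm in z (dimensions read to the nearest mm from the axis ticks). For the STL, each face is triangulated and given an outward normal.

solid part
  facet normal 0.0000 0.0000 -1.0000
    outer loop
      vertex 14.000 8.000 0.000
      vertex 14.000 0.000 0.000
      vertex 0.000 0.000 0.000
    endloop
  endfacet
  facet normal 0.0000 0.0000 -1.0000
    outer loop
      vertex 5.000 8.000 0.000
      vertex 14.000 8.000 0.000
      vertex 0.000 0.000 0.000
    endloop
  endfacet
  facet normal 0.0000 0.0000 -1.0000
    outer loop
      vertex 5.000 29.000 0.000
      vertex 5.000 8.000 0.000
      vertex 0.000 0.000 0.000
    endloop
  endfacet
  facet normal 0.0000 0.0000 -1.0000
    outer loop
      vertex 0.000 29.000 0.000
      vertex 5.000 29.000 0.000
      vertex 0.000 0.000 0.000
    endloop
  endfacet
  facet normal 0.0000 0.0000 1.0000
    outer loop
      vertex 0.000 0.000 8.000
      vertex 14.000 0.000 8.000
      vertex 14.000 8.000 8.000
    endloop
  endfacet
  facet normal 0.0000 0.0000 1.0000
    outer loop
      vertex 0.000 0.000 8.000
      vertex 14.000 8.000 8.000
      vertex 5.000 8.000 8.000
    endloop
  endfacet
  facet normal 0.0000 0.0000 1.0000
    outer loop
      vertex 0.000 0.000 8.000
      vertex 5.000 8.000 8.000
      vertex 5.000 29.000 8.000
    endloop
  endfacet
  facet normal 0.0000 0.0000 1.0000
    outer loop
      vertex 0.000 0.000 8.000
      vertex 5.000 29.000 8.000
      vertex 0.000 29.000 8.000
    endloop
  endfacet
  facet normal 0.0000 -1.0000 0.0000
    outer loop
      vertex 0.000 0.000 0.000
      vertex 14.000 0.000 0.000
      vertex 14.000 0.000 8.000
    endloop
  endfacet
  facet normal 0.0000 -1.0000 0.0000
    outer loop
      vertex 0.000 0.000 0.000
      vertex 14.000 0.000 8.000
      vertex 0.000 0.000 8.000
    endloop
  endfacet
  facet normal 1.0000 0.0000 0.0000
    outer loop
      vertex 14.000 0.000 0.000
      vertex 14.000 8.000 0.000
      vertex 14.000 8.000 8.000
    endloop
  endfacet
  facet normal 1.0000 0.0000 0.0000
    outer loop
      vertex 14.000 0.000 0.000
      vertex 14.000 8.000 8.000
      vertex 14.000 0.000 8.000
    endloop
  endfacet
  facet normal 0.0000 1.0000 0.0000
    outer loop
      vertex 14.000 8.000 0.000
      vertex 5.000 8.000 0.000
      vertex 5.000 8.000 8.000
    endloop
  endfacet
  facet normal 0.0000 1.0000 0.0000
    outer loop
      vertex 14.000 8.000 0.000
      vertex 5.000 8.000 8.000
      vertex 14.000 8.000 8.000
    endloop
  endfacet
  facet normal 1.0000 0.0000 0.0000
    outer loop
      vertex 5.000 8.000 0.000
      vertex 5.000 29.000 0.000
      vertex 5.000 29.000 8.000
    endloop
  endfacet
  facet normal 1.0000 0.0000 0.0000
    outer loop
      vertex 5.000 8.000 0.000
      vertex 5.000 29.000 8.000
      vertex 5.000 8.000 8.000
    endloop
  endfacet
  facet normal 0.0000 1.0000 0.0000
    outer loop
      vertex 5.000 29.000 0.000
      vertex 0.000 29.000 0.000
      vertex 0.000 29.000 8.000
    endloop
  endfacet
  facet normal 0.0000 1.0000 0.0000
    outer loop
      vertex 5.000 29.000 0.000
      vertex 0.000 29.000 8.000
      vertex 5.000 29.000 8.000
    endloop
  endfacet
  facet normal -1.0000 0.0000 0.0000
    outer loop
      vertex 0.000 29.000 0.000
      vertex 0.000 0.000 0.000
      vertex 0.000 0.000 8.000
    endloop
  endfacet
  facet normal -1.0000 0.0000 0.0000
    outer loop
      vertex 0.000 29.000 0.000
      vertex 0.000 0.000 8.000
      vertex 0.000 29.000 8.000
    endloop
  endfacet
endsolid part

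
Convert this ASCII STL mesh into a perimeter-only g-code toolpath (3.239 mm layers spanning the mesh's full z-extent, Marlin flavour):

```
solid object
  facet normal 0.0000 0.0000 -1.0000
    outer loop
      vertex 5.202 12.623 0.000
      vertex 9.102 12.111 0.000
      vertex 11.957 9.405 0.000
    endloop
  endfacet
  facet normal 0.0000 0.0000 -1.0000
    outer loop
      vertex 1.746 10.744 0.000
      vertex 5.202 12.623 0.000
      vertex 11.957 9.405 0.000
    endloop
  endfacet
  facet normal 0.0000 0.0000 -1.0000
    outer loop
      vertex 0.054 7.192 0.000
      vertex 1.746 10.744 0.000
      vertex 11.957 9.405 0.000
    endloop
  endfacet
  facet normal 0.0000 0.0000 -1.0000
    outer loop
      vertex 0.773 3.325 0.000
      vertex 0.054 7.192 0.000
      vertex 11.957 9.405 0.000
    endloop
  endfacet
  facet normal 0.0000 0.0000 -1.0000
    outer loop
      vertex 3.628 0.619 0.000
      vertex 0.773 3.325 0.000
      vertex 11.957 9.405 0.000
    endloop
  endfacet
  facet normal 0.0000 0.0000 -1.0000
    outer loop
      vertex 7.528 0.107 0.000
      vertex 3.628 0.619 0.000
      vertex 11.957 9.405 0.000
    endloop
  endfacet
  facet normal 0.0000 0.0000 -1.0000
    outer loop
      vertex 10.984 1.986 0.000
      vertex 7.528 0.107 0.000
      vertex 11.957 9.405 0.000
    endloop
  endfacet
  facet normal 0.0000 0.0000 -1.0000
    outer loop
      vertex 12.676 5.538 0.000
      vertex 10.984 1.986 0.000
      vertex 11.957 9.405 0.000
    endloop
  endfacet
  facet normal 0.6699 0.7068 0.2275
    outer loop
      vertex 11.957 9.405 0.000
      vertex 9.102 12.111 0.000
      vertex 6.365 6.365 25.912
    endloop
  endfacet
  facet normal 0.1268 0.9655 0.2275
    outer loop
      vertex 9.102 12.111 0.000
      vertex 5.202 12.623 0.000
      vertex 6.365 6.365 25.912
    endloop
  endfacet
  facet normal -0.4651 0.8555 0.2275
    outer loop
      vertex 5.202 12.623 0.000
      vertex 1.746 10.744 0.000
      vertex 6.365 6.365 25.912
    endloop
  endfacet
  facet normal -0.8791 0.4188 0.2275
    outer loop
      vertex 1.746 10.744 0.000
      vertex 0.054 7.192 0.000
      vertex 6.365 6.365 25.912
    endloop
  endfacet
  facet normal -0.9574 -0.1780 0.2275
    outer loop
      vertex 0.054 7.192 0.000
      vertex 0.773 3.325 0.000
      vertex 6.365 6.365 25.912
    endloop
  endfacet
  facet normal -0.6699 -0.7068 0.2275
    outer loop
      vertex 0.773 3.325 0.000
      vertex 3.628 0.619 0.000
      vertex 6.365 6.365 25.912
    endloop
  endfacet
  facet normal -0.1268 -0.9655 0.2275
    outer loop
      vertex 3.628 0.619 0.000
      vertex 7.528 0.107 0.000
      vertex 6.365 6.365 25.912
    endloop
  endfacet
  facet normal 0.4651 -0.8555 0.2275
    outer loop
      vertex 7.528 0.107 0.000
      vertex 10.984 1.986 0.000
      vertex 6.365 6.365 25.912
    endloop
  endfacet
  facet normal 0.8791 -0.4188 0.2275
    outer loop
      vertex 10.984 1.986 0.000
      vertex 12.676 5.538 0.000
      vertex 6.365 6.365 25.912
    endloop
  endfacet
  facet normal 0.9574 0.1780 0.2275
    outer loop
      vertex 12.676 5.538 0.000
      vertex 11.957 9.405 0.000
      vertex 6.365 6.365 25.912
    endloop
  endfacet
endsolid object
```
; perimeter-only toolpath
G21 ; units = mm
G90 ; absolute positioning
G28 ; home
; layer 1
G0 Z3.239
G0 X11.258 Y9.025
G1 X8.760 Y11.393
G1 X5.347 Y11.841
G1 X2.323 Y10.197
G1 X0.843 Y7.089
G1 X1.472 Y3.705
G1 X3.970 Y1.337
G1 X7.383 Y0.889
G1 X10.407 Y2.533
G1 X11.887 Y5.641
G1 X11.258 Y9.025
; layer 2
G0 Z6.478
G0 X10.559 Y8.645
G1 X8.418 Y10.675
G1 X5.493 Y11.059
G1 X2.901 Y9.649
G1 X1.632 Y6.985
G1 X2.171 Y4.085
G1 X4.312 Y2.055
G1 X7.237 Y1.671
G1 X9.829 Y3.081
G1 X11.098 Y5.745
G1 X10.559 Y8.645
; layer 3
G0 Z9.717
G0 X9.860 Y8.265
G1 X8.076 Y9.956
G1 X5.638 Y10.276
G1 X3.478 Y9.102
G1 X2.421 Y6.882
G1 X2.870 Y4.465
G1 X4.654 Y2.774
G1 X7.092 Y2.454
G1 X9.252 Y3.628
G1 X10.309 Y5.848
G1 X9.860 Y8.265
; layer 4
G0 Z12.956
G0 X9.161 Y7.885
G1 X7.734 Y9.238
G1 X5.784 Y9.494
G1 X4.056 Y8.555
G1 X3.210 Y6.779
G1 X3.569 Y4.845
G1 X4.997 Y3.492
G1 X6.947 Y3.236
G1 X8.675 Y4.176
G1 X9.521 Y5.952
G1 X9.161 Y7.885
; layer 5
G0 Z16.195
G0 X8.462 Y7.505
G1 X7.391 Y8.520
G1 X5.929 Y8.712
G1 X4.633 Y8.007
G1 X3.998 Y6.675
G1 X4.268 Y5.225
G1 X5.339 Y4.210
G1 X6.801 Y4.018
G1 X8.097 Y4.723
G1 X8.732 Y6.055
G1 X8.462 Y7.505
; layer 6
G0 Z19.434
G0 X7.763 Y7.125
G1 X7.049 Y7.802
G1 X6.074 Y7.930
G1 X5.210 Y7.460
G1 X4.787 Y6.572
G1 X4.967 Y5.605
G1 X5.681 Y4.928
G1 X6.656 Y4.800
G1 X7.520 Y5.270
G1 X7.943 Y6.158
G1 X7.763 Y7.125
; layer 7
G0 Z22.673
G0 X7.064 Y6.745
G1 X6.707 Y7.083
G1 X6.220 Y7.147
G1 X5.788 Y6.912
G1 X5.576 Y6.468
G1 X5.666 Y5.985
G1 X6.023 Y5.647
G1 X6.510 Y5.583
G1 X6.942 Y5.818
G1 X7.154 Y6.262
G1 X7.064 Y6.745
M2 ; end

The solid is a regular 10-sided pyramid, base circumscribed radius ≈ 6.37 mm, apex at z ≈ 25.9 mm. Slicing at Δz = 3.239 mm — 8 equal slices spanning the solid's height, so layer i sits at z = i·h/8 — gives 7 non-empty perimeters. Each is a 10-segment closed polygon; G0 lifts to the layer z and rapids to the start vertex, then G1 traces the edges. The cross-section shrinks linearly with z (the slice at the apex is degenerate and omitted).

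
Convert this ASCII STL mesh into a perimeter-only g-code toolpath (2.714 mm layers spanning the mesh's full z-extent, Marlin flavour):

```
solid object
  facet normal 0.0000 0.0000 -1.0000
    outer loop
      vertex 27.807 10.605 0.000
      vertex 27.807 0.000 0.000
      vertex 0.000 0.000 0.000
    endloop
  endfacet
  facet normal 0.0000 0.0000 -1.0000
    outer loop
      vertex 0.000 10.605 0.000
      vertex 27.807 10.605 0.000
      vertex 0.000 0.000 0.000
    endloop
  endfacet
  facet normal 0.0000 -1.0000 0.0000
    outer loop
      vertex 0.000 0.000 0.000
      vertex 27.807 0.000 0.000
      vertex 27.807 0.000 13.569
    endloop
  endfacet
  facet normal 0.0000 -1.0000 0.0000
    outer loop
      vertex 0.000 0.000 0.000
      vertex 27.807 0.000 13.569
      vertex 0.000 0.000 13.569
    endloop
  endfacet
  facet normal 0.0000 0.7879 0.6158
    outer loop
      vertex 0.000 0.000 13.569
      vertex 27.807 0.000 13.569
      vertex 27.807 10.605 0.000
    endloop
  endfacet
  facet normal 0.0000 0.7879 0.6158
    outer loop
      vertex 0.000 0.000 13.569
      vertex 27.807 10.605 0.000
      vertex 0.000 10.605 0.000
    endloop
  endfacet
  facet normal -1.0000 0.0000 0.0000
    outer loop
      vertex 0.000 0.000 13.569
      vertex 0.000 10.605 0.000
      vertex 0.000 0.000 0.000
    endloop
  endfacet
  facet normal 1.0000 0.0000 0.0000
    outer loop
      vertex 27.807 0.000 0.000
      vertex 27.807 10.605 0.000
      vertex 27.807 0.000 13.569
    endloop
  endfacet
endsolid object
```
; perimeter-only toolpath
G21 ; units = mm
G90 ; absolute positioning
G28 ; home
; layer 1
G0 Z2.714
G0 X0.000 Y0.000
G1 X27.807 Y0.000
G1 X27.807 Y8.484
G1 X0.000 Y8.484
G1 X0.000 Y0.000
; layer 2
G0 Z5.428
G0 X0.000 Y0.000
G1 X27.807 Y0.000
G1 X27.807 Y6.363
G1 X0.000 Y6.363
G1 X0.000 Y0.000
; layer 3
G0 Z8.141
G0 X0.000 Y0.000
G1 X27.807 Y0.000
G1 X27.807 Y4.242
G1 X0.000 Y4.242
G1 X0.000 Y0.000
; layer 4
G0 Z10.855
G0 X0.000 Y0.000
G1 X27.807 Y0.000
G1 X27.807 Y2.121
G1 X0.000 Y2.121
G1 X0.000 Y0.000
M2 ; end

The solid is a wedge (ramp): 27.8 × 10.6 mm base, rising to 13.6 mm along the y=0 edge and sloping linearly to z=0 at y=10.6. Slicing at Δz = 2.714 mm — 5 equal slices spanning the solid's height, so layer i sits at z = i·h/5 — gives 4 non-empty perimeters. Each is a 4-segment closed polygon; G0 lifts to the layer z and rapids to the start vertex, then G1 traces the edges. The cross-section shrinks linearly with z (the slice at the apex is degenerate and omitted).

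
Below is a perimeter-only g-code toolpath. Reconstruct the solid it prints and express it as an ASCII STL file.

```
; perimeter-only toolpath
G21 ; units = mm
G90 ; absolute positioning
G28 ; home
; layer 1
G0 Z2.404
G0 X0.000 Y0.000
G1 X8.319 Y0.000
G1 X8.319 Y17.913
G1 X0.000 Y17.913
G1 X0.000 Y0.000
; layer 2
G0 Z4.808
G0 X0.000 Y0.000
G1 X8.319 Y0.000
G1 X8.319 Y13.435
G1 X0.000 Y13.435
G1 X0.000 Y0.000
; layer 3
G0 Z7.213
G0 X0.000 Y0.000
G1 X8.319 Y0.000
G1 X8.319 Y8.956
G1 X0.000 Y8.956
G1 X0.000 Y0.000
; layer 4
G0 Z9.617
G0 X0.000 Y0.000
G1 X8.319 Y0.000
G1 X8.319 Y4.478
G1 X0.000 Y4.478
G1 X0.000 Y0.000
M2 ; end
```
solid part
  facet normal 0.0000 0.0000 -1.0000
    outer loop
      vertex 8.319 22.391 0.000
      vertex 8.319 0.000 0.000
      vertex 0.000 0.000 0.000
    endloop
  endfacet
  facet normal 0.0000 0.0000 -1.0000
    outer loop
      vertex 0.000 22.391 0.000
      vertex 8.319 22.391 0.000
      vertex 0.000 0.000 0.000
    endloop
  endfacet
  facet normal 0.0000 -1.0000 0.0000
    outer loop
      vertex 0.000 0.000 0.000
      vertex 8.319 0.000 0.000
      vertex 8.319 0.000 12.021
    endloop
  endfacet
  facet normal 0.0000 -1.0000 0.0000
    outer loop
      vertex 0.000 0.000 0.000
      vertex 8.319 0.000 12.021
      vertex 0.000 0.000 12.021
    endloop
  endfacet
  facet normal 0.0000 0.4730 0.8811
    outer loop
      vertex 0.000 0.000 12.021
      vertex 8.319 0.000 12.021
      vertex 8.319 22.391 0.000
    endloop
  endfacet
  facet normal 0.0000 0.4730 0.8811
    outer loop
      vertex 0.000 0.000 12.021
      vertex 8.319 22.391 0.000
      vertex 0.000 22.391 0.000
    endloop
  endfacet
  facet normal -1.0000 0.0000 0.0000
    outer loop
      vertex 0.000 0.000 12.021
      vertex 0.000 22.391 0.000
      vertex 0.000 0.000 0.000
    endloop
  endfacet
  facet normal 1.0000 0.0000 0.0000
    outer loop
      vertex 8.319 0.000 0.000
      vertex 8.319 22.391 0.000
      vertex 8.319 0.000 12.021
    endloop
  endfacet
endsolid part

The G0 Z moves step by Δz≈2.404 mm. The G1 loops shrink linearly with z, so the solid tapers from its base footprint up to z≈12. Closing with a flat bottom cap and the tapered top and triangulating gives 8 facets — a wedge (ramp): 8.32 × 22.4 mm base, rising to 12 mm along the y=0 edge and sloping linearly to z=0 at y=22.4.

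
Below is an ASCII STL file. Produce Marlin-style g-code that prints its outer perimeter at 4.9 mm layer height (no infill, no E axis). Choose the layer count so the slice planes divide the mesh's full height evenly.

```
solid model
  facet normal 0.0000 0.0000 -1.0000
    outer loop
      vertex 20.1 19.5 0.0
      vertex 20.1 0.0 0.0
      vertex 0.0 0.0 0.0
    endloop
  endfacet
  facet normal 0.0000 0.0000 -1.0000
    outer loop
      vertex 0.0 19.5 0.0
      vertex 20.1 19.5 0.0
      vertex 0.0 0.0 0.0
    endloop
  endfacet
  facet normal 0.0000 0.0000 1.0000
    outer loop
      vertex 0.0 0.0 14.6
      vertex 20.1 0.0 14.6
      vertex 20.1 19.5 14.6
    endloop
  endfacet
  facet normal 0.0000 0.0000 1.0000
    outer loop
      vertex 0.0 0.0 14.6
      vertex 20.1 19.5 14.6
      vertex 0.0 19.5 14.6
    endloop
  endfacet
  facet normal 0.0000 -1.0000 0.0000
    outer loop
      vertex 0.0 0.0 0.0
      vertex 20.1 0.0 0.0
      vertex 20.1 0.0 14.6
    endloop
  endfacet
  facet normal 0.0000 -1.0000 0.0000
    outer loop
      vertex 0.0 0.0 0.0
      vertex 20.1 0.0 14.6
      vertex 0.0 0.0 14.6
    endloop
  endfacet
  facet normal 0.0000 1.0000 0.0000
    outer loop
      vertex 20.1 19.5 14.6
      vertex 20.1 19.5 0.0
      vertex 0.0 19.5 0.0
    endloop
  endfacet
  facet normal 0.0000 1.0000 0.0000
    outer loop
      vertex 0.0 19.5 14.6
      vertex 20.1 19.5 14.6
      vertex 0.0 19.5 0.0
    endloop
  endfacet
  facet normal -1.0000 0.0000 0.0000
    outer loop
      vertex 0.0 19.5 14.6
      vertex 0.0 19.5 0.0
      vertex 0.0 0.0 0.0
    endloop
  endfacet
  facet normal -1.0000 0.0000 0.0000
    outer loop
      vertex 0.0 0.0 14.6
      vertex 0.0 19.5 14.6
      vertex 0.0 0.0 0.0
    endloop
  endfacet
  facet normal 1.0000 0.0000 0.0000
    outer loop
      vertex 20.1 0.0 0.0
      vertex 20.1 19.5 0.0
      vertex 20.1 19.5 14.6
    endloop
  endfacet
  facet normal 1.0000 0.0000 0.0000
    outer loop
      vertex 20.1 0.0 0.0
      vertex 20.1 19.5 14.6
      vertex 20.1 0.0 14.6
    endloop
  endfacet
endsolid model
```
; perimeter-only toolpath
G21 ; units = mm
G90 ; absolute positioning
G28 ; home
; layer 1
G0 Z4.9
G0 X0.0 Y0.0
G1 X20.1 Y0.0
G1 X20.1 Y19.5
G1 X0.0 Y19.5
G1 X0.0 Y0.0
; layer 2
G0 Z9.7
G0 X0.0 Y0.0
G1 X20.1 Y0.0
G1 X20.1 Y19.5
G1 X0.0 Y19.5
G1 X0.0 Y0.0
; layer 3
G0 Z14.6
G0 X0.0 Y0.0
G1 X20.1 Y0.0
G1 X20.1 Y19.5
G1 X0.0 Y19.5
G1 X0.0 Y0.0
M2 ; end

The solid is a rectangular box, roughly 20.1 × 19.5 mm footprint and 14.6 mm tall. Slicing at Δz = 4.9 mm — 3 equal slices spanning the solid's height, so layer i sits at z = i·h/3 — gives 3 non-empty perimeters. Each is a 4-segment closed polygon; G0 lifts to the layer z and rapids to the start vertex, then G1 traces the edges.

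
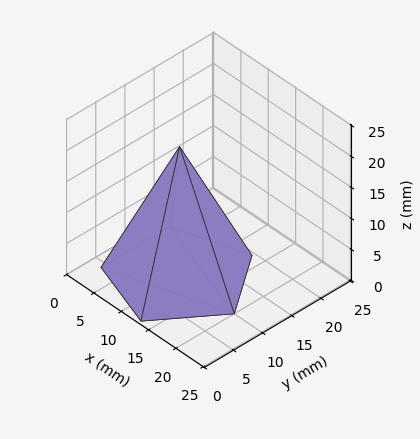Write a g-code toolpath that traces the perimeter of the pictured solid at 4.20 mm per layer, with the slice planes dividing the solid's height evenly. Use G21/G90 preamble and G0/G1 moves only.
Reading the render: the shape is a regular 5-sided pyramid, base circumscribed radius ≈ 10 mm, apex at z ≈ 21 mm (dimensions read to the nearest mm from the axis ticks). For the g-code, the solid's height is divided into equal slices at the stated Δz and each level perimeter traced with G1 moves after a G0 lift.

; perimeter-only toolpath
G21 ; units = mm
G90 ; absolute positioning
G28 ; home
; layer 1
G0 Z4.20
G0 X18.00 Y10.00
G1 X12.47 Y17.61
G1 X3.53 Y14.70
G1 X3.53 Y5.30
G1 X12.47 Y2.39
G1 X18.00 Y10.00
; layer 2
G0 Z8.40
G0 X16.00 Y10.00
G1 X11.85 Y15.71
G1 X5.15 Y13.53
G1 X5.15 Y6.47
G1 X11.85 Y4.29
G1 X16.00 Y10.00
; layer 3
G0 Z12.60
G0 X14.00 Y10.00
G1 X11.24 Y13.80
G1 X6.76 Y12.35
G1 X6.76 Y7.65
G1 X11.24 Y6.20
G1 X14.00 Y10.00
; layer 4
G0 Z16.80
G0 X12.00 Y10.00
G1 X10.62 Y11.90
G1 X8.38 Y11.18
G1 X8.38 Y8.82
G1 X10.62 Y8.10
G1 X12.00 Y10.00
M2 ; end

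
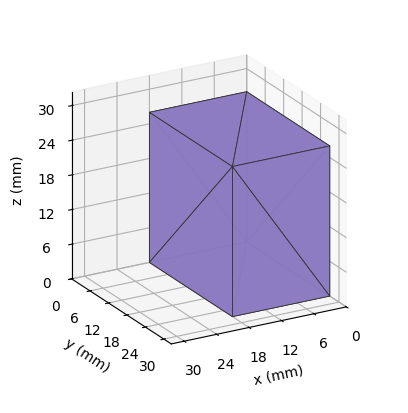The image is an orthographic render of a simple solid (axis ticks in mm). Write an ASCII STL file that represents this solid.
Reading the render: the shape is a rectangular box, roughly 18 × 27 mm footprint and 26 mm tall (dimensions read to the nearest mm from the axis ticks). For the STL, each face is triangulated and given an outward normal.

solid part
  facet normal 0.0000 0.0000 -1.0000
    outer loop
      vertex 18.00 27.00 0.00
      vertex 18.00 0.00 0.00
      vertex 0.00 0.00 0.00
    endloop
  endfacet
  facet normal 0.0000 0.0000 -1.0000
    outer loop
      vertex 0.00 27.00 0.00
      vertex 18.00 27.00 0.00
      vertex 0.00 0.00 0.00
    endloop
  endfacet
  facet normal 0.0000 0.0000 1.0000
    outer loop
      vertex 0.00 0.00 26.00
      vertex 18.00 0.00 26.00
      vertex 18.00 27.00 26.00
    endloop
  endfacet
  facet normal 0.0000 0.0000 1.0000
    outer loop
      vertex 0.00 0.00 26.00
      vertex 18.00 27.00 26.00
      vertex 0.00 27.00 26.00
    endloop
  endfacet
  facet normal 0.0000 -1.0000 0.0000
    outer loop
      vertex 0.00 0.00 0.00
      vertex 18.00 0.00 0.00
      vertex 18.00 0.00 26.00
    endloop
  endfacet
  facet normal 0.0000 -1.0000 0.0000
    outer loop
      vertex 0.00 0.00 0.00
      vertex 18.00 0.00 26.00
      vertex 0.00 0.00 26.00
    endloop
  endfacet
  facet normal 0.0000 1.0000 0.0000
    outer loop
      vertex 18.00 27.00 26.00
      vertex 18.00 27.00 0.00
      vertex 0.00 27.00 0.00
    endloop
  endfacet
  facet normal 0.0000 1.0000 0.0000
    outer loop
      vertex 0.00 27.00 26.00
      vertex 18.00 27.00 26.00
      vertex 0.00 27.00 0.00
    endloop
  endfacet
  facet normal -1.0000 0.0000 0.0000
    outer loop
      vertex 0.00 27.00 26.00
      vertex 0.00 27.00 0.00
      vertex 0.00 0.00 0.00
    endloop
  endfacet
  facet normal -1.0000 0.0000 0.0000
    outer loop
      vertex 0.00 0.00 26.00
      vertex 0.00 27.00 26.00
      vertex 0.00 0.00 0.00
    endloop
  endfacet
  facet normal 1.0000 0.0000 0.0000
    outer loop
      vertex 18.00 0.00 0.00
      vertex 18.00 27.00 0.00
      vertex 18.00 27.00 26.00
    endloop
  endfacet
  facet normal 1.0000 0.0000 0.0000
    outer loop
      vertex 18.00 0.00 0.00
      vertex 18.00 27.00 26.00
      vertex 18.00 0.00 26.00
    endloop
  endfacet
endsolid part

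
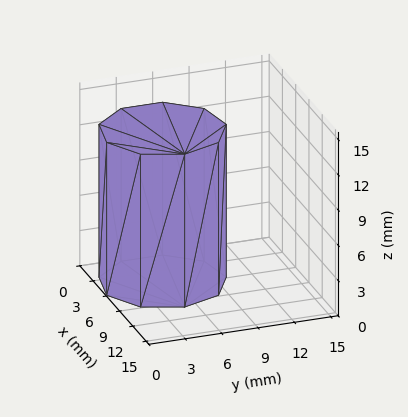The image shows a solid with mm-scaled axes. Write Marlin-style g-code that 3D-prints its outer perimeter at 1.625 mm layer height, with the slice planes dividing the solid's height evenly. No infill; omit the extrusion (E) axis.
Reading the render: the shape is a regular 9-sided prism (a cylinder approximated with 9 flat sides), circumscribed radius ≈ 5 mm, height ≈ 13 mm (dimensions read to the nearest mm from the axis ticks). For the g-code, the solid's height is divided into equal slices at the stated Δz and each level perimeter traced with G1 moves after a G0 lift.

; perimeter-only toolpath
G21 ; units = mm
G90 ; absolute positioning
G28 ; home
; layer 1
G0 Z1.625
G0 X10.000 Y5.000
G1 X8.830 Y8.214
G1 X5.868 Y9.924
G1 X2.500 Y9.330
G1 X0.302 Y6.710
G1 X0.302 Y3.290
G1 X2.500 Y0.670
G1 X5.868 Y0.076
G1 X8.830 Y1.786
G1 X10.000 Y5.000
; layer 2
G0 Z3.250
G0 X10.000 Y5.000
G1 X8.830 Y8.214
G1 X5.868 Y9.924
G1 X2.500 Y9.330
G1 X0.302 Y6.710
G1 X0.302 Y3.290
G1 X2.500 Y0.670
G1 X5.868 Y0.076
G1 X8.830 Y1.786
G1 X10.000 Y5.000
; layer 3
G0 Z4.875
G0 X10.000 Y5.000
G1 X8.830 Y8.214
G1 X5.868 Y9.924
G1 X2.500 Y9.330
G1 X0.302 Y6.710
G1 X0.302 Y3.290
G1 X2.500 Y0.670
G1 X5.868 Y0.076
G1 X8.830 Y1.786
G1 X10.000 Y5.000
; layer 4
G0 Z6.500
G0 X10.000 Y5.000
G1 X8.830 Y8.214
G1 X5.868 Y9.924
G1 X2.500 Y9.330
G1 X0.302 Y6.710
G1 X0.302 Y3.290
G1 X2.500 Y0.670
G1 X5.868 Y0.076
G1 X8.830 Y1.786
G1 X10.000 Y5.000
; layer 5
G0 Z8.125
G0 X10.000 Y5.000
G1 X8.830 Y8.214
G1 X5.868 Y9.924
G1 X2.500 Y9.330
G1 X0.302 Y6.710
G1 X0.302 Y3.290
G1 X2.500 Y0.670
G1 X5.868 Y0.076
G1 X8.830 Y1.786
G1 X10.000 Y5.000
; layer 6
G0 Z9.750
G0 X10.000 Y5.000
G1 X8.830 Y8.214
G1 X5.868 Y9.924
G1 X2.500 Y9.330
G1 X0.302 Y6.710
G1 X0.302 Y3.290
G1 X2.500 Y0.670
G1 X5.868 Y0.076
G1 X8.830 Y1.786
G1 X10.000 Y5.000
; layer 7
G0 Z11.375
G0 X10.000 Y5.000
G1 X8.830 Y8.214
G1 X5.868 Y9.924
G1 X2.500 Y9.330
G1 X0.302 Y6.710
G1 X0.302 Y3.290
G1 X2.500 Y0.670
G1 X5.868 Y0.076
G1 X8.830 Y1.786
G1 X10.000 Y5.000
; layer 8
G0 Z13.000
G0 X10.000 Y5.000
G1 X8.830 Y8.214
G1 X5.868 Y9.924
G1 X2.500 Y9.330
G1 X0.302 Y6.710
G1 X0.302 Y3.290
G1 X2.500 Y0.670
G1 X5.868 Y0.076
G1 X8.830 Y1.786
G1 X10.000 Y5.000
M2 ; end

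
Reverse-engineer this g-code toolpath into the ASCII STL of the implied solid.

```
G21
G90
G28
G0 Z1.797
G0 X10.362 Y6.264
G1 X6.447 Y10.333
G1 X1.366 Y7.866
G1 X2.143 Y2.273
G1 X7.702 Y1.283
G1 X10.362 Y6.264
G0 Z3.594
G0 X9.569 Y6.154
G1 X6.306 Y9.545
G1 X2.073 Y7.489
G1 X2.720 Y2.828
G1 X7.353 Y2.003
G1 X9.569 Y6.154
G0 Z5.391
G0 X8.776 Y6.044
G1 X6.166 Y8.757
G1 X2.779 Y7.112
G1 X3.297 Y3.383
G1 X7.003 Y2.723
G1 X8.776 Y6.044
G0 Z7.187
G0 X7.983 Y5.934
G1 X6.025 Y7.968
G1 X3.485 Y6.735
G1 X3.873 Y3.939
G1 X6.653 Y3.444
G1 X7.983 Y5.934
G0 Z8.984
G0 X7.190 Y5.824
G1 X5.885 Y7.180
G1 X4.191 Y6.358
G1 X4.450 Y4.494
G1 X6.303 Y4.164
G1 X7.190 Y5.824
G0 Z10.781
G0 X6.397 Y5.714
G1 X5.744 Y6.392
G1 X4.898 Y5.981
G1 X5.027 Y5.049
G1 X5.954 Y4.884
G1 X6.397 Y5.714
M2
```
solid part
  facet normal 0.0000 0.0000 -1.0000
    outer loop
      vertex 0.660 8.243 0.000
      vertex 6.587 11.121 0.000
      vertex 11.155 6.374 0.000
    endloop
  endfacet
  facet normal 0.0000 0.0000 -1.0000
    outer loop
      vertex 1.566 1.718 0.000
      vertex 0.660 8.243 0.000
      vertex 11.155 6.374 0.000
    endloop
  endfacet
  facet normal 0.0000 0.0000 -1.0000
    outer loop
      vertex 8.052 0.563 0.000
      vertex 1.566 1.718 0.000
      vertex 11.155 6.374 0.000
    endloop
  endfacet
  facet normal 0.6779 0.6523 0.3391
    outer loop
      vertex 11.155 6.374 0.000
      vertex 6.587 11.121 0.000
      vertex 5.604 5.604 12.578
    endloop
  endfacet
  facet normal -0.4109 0.8463 0.3391
    outer loop
      vertex 6.587 11.121 0.000
      vertex 0.660 8.243 0.000
      vertex 5.604 5.604 12.578
    endloop
  endfacet
  facet normal -0.9318 -0.1294 0.3391
    outer loop
      vertex 0.660 8.243 0.000
      vertex 1.566 1.718 0.000
      vertex 5.604 5.604 12.578
    endloop
  endfacet
  facet normal -0.1649 -0.9262 0.3391
    outer loop
      vertex 1.566 1.718 0.000
      vertex 8.052 0.563 0.000
      vertex 5.604 5.604 12.578
    endloop
  endfacet
  facet normal 0.8298 -0.4431 0.3391
    outer loop
      vertex 8.052 0.563 0.000
      vertex 11.155 6.374 0.000
      vertex 5.604 5.604 12.578
    endloop
  endfacet
endsolid part

The G0 Z moves step by Δz≈1.797 mm. The G1 loops shrink linearly with z, so the solid tapers from its base footprint up to z≈12.6. Closing with a flat bottom cap and the tapered top and triangulating gives 8 facets — a regular 5-sided pyramid, base circumscribed radius ≈ 5.6 mm, apex at z ≈ 12.6 mm.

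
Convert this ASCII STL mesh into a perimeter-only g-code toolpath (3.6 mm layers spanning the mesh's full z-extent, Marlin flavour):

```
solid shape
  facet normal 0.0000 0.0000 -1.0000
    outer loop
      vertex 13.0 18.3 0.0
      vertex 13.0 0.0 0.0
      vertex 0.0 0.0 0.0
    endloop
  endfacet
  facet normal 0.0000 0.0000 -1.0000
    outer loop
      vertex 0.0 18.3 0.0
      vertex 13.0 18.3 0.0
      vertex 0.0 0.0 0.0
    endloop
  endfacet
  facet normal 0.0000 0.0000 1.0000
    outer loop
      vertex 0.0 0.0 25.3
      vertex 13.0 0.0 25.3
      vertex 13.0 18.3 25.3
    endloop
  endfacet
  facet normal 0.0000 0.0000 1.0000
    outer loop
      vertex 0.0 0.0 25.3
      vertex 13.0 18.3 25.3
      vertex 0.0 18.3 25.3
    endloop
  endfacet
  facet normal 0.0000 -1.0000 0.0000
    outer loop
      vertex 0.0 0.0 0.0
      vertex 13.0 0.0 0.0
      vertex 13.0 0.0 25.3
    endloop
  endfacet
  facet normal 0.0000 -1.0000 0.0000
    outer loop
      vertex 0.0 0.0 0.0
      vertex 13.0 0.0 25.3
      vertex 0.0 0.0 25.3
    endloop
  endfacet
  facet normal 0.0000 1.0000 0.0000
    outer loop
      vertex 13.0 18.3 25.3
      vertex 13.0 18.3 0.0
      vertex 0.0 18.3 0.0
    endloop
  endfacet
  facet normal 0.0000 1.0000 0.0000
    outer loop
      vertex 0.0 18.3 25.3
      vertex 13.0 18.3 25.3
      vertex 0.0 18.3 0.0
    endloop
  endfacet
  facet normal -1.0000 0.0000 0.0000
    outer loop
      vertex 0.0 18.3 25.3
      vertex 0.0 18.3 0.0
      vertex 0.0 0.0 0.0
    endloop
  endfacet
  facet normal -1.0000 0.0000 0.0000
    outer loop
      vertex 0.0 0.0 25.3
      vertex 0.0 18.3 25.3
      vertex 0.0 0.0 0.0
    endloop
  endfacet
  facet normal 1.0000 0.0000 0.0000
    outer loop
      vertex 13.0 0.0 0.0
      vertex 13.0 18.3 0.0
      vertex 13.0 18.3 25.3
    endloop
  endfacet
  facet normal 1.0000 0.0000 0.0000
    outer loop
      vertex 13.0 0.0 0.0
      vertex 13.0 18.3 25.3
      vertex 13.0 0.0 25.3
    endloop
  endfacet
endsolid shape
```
; perimeter-only toolpath
G21 ; units = mm
G90 ; absolute positioning
G28 ; home
; layer 1
G0 Z3.6
G0 X0.0 Y0.0
G1 X13.0 Y0.0
G1 X13.0 Y18.3
G1 X0.0 Y18.3
G1 X0.0 Y0.0
; layer 2
G0 Z7.2
G0 X0.0 Y0.0
G1 X13.0 Y0.0
G1 X13.0 Y18.3
G1 X0.0 Y18.3
G1 X0.0 Y0.0
; layer 3
G0 Z10.8
G0 X0.0 Y0.0
G1 X13.0 Y0.0
G1 X13.0 Y18.3
G1 X0.0 Y18.3
G1 X0.0 Y0.0
; layer 4
G0 Z14.5
G0 X0.0 Y0.0
G1 X13.0 Y0.0
G1 X13.0 Y18.3
G1 X0.0 Y18.3
G1 X0.0 Y0.0
; layer 5
G0 Z18.1
G0 X0.0 Y0.0
G1 X13.0 Y0.0
G1 X13.0 Y18.3
G1 X0.0 Y18.3
G1 X0.0 Y0.0
; layer 6
G0 Z21.7
G0 X0.0 Y0.0
G1 X13.0 Y0.0
G1 X13.0 Y18.3
G1 X0.0 Y18.3
G1 X0.0 Y0.0
; layer 7
G0 Z25.3
G0 X0.0 Y0.0
G1 X13.0 Y0.0
G1 X13.0 Y18.3
G1 X0.0 Y18.3
G1 X0.0 Y0.0
M2 ; end

The solid is a rectangular box, roughly 13 × 18.3 mm footprint and 25.3 mm tall. Slicing at Δz = 3.6 mm — 7 equal slices spanning the solid's height, so layer i sits at z = i·h/7 — gives 7 non-empty perimeters. Each is a 4-segment closed polygon; G0 lifts to the layer z and rapids to the start vertex, then G1 traces the edges.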